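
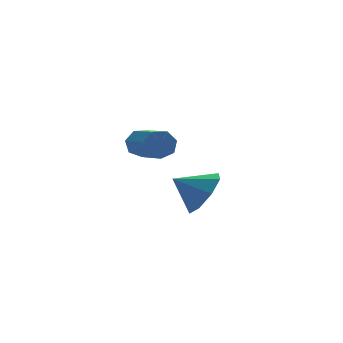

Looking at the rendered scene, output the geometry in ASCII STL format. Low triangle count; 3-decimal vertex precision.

solid 
facet normal -0.008 0.958 -0.288
outer loop
vertex -2.729 2.259 -2.697
vertex -3.058 2.095 -3.233
vertex -3.291 2.268 -2.651
endloop
endfacet
facet normal 0.083 0.288 0.954
outer loop
vertex -2.729 2.259 -2.697
vertex -3.291 2.268 -2.651
vertex -2.713 0.45 -2.152
endloop
endfacet
facet normal 0.082 0.288 0.954
outer loop
vertex -2.713 0.45 -2.152
vertex -3.291 2.268 -2.651
vertex -3.275 0.458 -2.106
endloop
endfacet
facet normal 0.010 -0.957 0.289
outer loop
vertex -2.713 0.45 -2.152
vertex -3.275 0.458 -2.106
vertex -3.042 0.285 -2.687
endloop
endfacet
facet normal -0.010 0.957 -0.288
outer loop
vertex -3.291 2.268 -2.651
vertex -3.058 2.095 -3.233
vertex -3.678 2.146 -3.043
endloop
endfacet
facet normal -0.728 0.192 0.659
outer loop
vertex -3.291 2.268 -2.651
vertex -3.678 2.146 -3.043
vertex -3.275 0.458 -2.106
endloop
endfacet
facet normal -0.727 0.192 0.659
outer loop
vertex -3.275 0.458 -2.106
vertex -3.678 2.146 -3.043
vertex -3.662 0.337 -2.498
endloop
endfacet
facet normal 0.008 -0.958 0.288
outer loop
vertex -3.275 0.458 -2.106
vertex -3.662 0.337 -2.498
vertex -3.042 0.285 -2.687
endloop
endfacet
facet normal -0.009 0.958 -0.288
outer loop
vertex -3.678 2.146 -3.043
vertex -3.058 2.095 -3.233
vertex -3.598 1.986 -3.578
endloop
endfacet
facet normal -0.990 -0.049 -0.133
outer loop
vertex -3.678 2.146 -3.043
vertex -3.598 1.986 -3.578
vertex -3.662 0.337 -2.498
endloop
endfacet
facet normal -0.990 -0.049 -0.133
outer loop
vertex -3.662 0.337 -2.498
vertex -3.598 1.986 -3.578
vertex -3.582 0.176 -3.033
endloop
endfacet
facet normal 0.008 -0.957 0.289
outer loop
vertex -3.662 0.337 -2.498
vertex -3.582 0.176 -3.033
vertex -3.042 0.285 -2.687
endloop
endfacet
facet normal -0.008 0.957 -0.290
outer loop
vertex -3.598 1.986 -3.578
vertex -3.058 2.095 -3.233
vertex -3.111 1.907 -3.853
endloop
endfacet
facet normal -0.507 -0.253 -0.824
outer loop
vertex -3.598 1.986 -3.578
vertex -3.111 1.907 -3.853
vertex -3.582 0.176 -3.033
endloop
endfacet
facet normal -0.506 -0.253 -0.825
outer loop
vertex -3.582 0.176 -3.033
vertex -3.111 1.907 -3.853
vertex -3.096 0.098 -3.307
endloop
endfacet
facet normal 0.009 -0.958 0.288
outer loop
vertex -3.582 0.176 -3.033
vertex -3.096 0.098 -3.307
vertex -3.042 0.285 -2.687
endloop
endfacet
facet normal -0.009 0.957 -0.289
outer loop
vertex -3.111 1.907 -3.853
vertex -3.058 2.095 -3.233
vertex -2.585 1.97 -3.661
endloop
endfacet
facet normal 0.359 -0.267 -0.895
outer loop
vertex -3.111 1.907 -3.853
vertex -2.585 1.97 -3.661
vertex -3.096 0.098 -3.307
endloop
endfacet
facet normal 0.357 -0.267 -0.895
outer loop
vertex -3.096 0.098 -3.307
vertex -2.585 1.97 -3.661
vertex -2.569 0.16 -3.115
endloop
endfacet
facet normal 0.008 -0.958 0.288
outer loop
vertex -3.096 0.098 -3.307
vertex -2.569 0.16 -3.115
vertex -3.042 0.285 -2.687
endloop
endfacet
facet normal -0.007 0.958 -0.288
outer loop
vertex -2.585 1.97 -3.661
vertex -3.058 2.095 -3.233
vertex -2.414 2.126 -3.146
endloop
endfacet
facet normal 0.953 -0.080 -0.292
outer loop
vertex -2.585 1.97 -3.661
vertex -2.414 2.126 -3.146
vertex -2.569 0.16 -3.115
endloop
endfacet
facet normal 0.953 -0.080 -0.291
outer loop
vertex -2.569 0.16 -3.115
vertex -2.414 2.126 -3.146
vertex -2.399 0.317 -2.601
endloop
endfacet
facet normal 0.009 -0.957 0.289
outer loop
vertex -2.569 0.16 -3.115
vertex -2.399 0.317 -2.601
vertex -3.042 0.285 -2.687
endloop
endfacet
facet normal -0.007 0.957 -0.289
outer loop
vertex -2.414 2.126 -3.146
vertex -3.058 2.095 -3.233
vertex -2.729 2.259 -2.697
endloop
endfacet
facet normal 0.830 0.167 0.533
outer loop
vertex -2.414 2.126 -3.146
vertex -2.729 2.259 -2.697
vertex -2.399 0.317 -2.601
endloop
endfacet
facet normal 0.831 0.167 0.531
outer loop
vertex -2.399 0.317 -2.601
vertex -2.729 2.259 -2.697
vertex -2.713 0.45 -2.152
endloop
endfacet
facet normal 0.009 -0.957 0.290
outer loop
vertex -2.399 0.317 -2.601
vertex -2.713 0.45 -2.152
vertex -3.042 0.285 -2.687
endloop
endfacet
facet normal 0.784 -0.303 -0.543
outer loop
vertex -2.072 -1.825 -3.753
vertex -2.599 -2.644 -4.057
vertex -2.475 -1.694 -4.408
endloop
endfacet
facet normal -0.187 0.935 0.302
outer loop
vertex -2.072 -1.825 -3.753
vertex -2.475 -1.694 -4.408
vertex -3.601 -2.256 -3.363
endloop
endfacet
facet normal 0.783 -0.303 -0.543
outer loop
vertex -2.475 -1.694 -4.408
vertex -2.599 -2.644 -4.057
vertex -2.951 -2.119 -4.858
endloop
endfacet
facet normal -0.562 0.810 -0.170
outer loop
vertex -2.475 -1.694 -4.408
vertex -2.951 -2.119 -4.858
vertex -3.601 -2.256 -3.363
endloop
endfacet
facet normal 0.784 -0.302 -0.542
outer loop
vertex -2.951 -2.119 -4.858
vertex -2.599 -2.644 -4.057
vertex -3.22 -2.852 -4.839
endloop
endfacet
facet normal -0.881 0.314 -0.354
outer loop
vertex -2.951 -2.119 -4.858
vertex -3.22 -2.852 -4.839
vertex -3.601 -2.256 -3.363
endloop
endfacet
facet normal 0.784 -0.302 -0.542
outer loop
vertex -3.22 -2.852 -4.839
vertex -2.599 -2.644 -4.057
vertex -3.125 -3.462 -4.362
endloop
endfacet
facet normal -0.955 -0.260 -0.142
outer loop
vertex -3.22 -2.852 -4.839
vertex -3.125 -3.462 -4.362
vertex -3.601 -2.256 -3.363
endloop
endfacet
facet normal 0.784 -0.302 -0.542
outer loop
vertex -3.125 -3.462 -4.362
vertex -2.599 -2.644 -4.057
vertex -2.722 -3.593 -3.706
endloop
endfacet
facet normal -0.743 -0.576 0.341
outer loop
vertex -3.125 -3.462 -4.362
vertex -2.722 -3.593 -3.706
vertex -3.601 -2.256 -3.363
endloop
endfacet
facet normal 0.783 -0.302 -0.543
outer loop
vertex -2.722 -3.593 -3.706
vertex -2.599 -2.644 -4.057
vertex -2.246 -3.168 -3.256
endloop
endfacet
facet normal -0.367 -0.450 0.814
outer loop
vertex -2.722 -3.593 -3.706
vertex -2.246 -3.168 -3.256
vertex -3.601 -2.256 -3.363
endloop
endfacet
facet normal 0.783 -0.302 -0.543
outer loop
vertex -2.246 -3.168 -3.256
vertex -2.599 -2.644 -4.057
vertex -1.977 -2.435 -3.276
endloop
endfacet
facet normal -0.048 0.045 0.998
outer loop
vertex -2.246 -3.168 -3.256
vertex -1.977 -2.435 -3.276
vertex -3.601 -2.256 -3.363
endloop
endfacet
facet normal 0.783 -0.303 -0.543
outer loop
vertex -1.977 -2.435 -3.276
vertex -2.599 -2.644 -4.057
vertex -2.072 -1.825 -3.753
endloop
endfacet
facet normal 0.026 0.618 0.786
outer loop
vertex -1.977 -2.435 -3.276
vertex -2.072 -1.825 -3.753
vertex -3.601 -2.256 -3.363
endloop
endfacet

endsolid


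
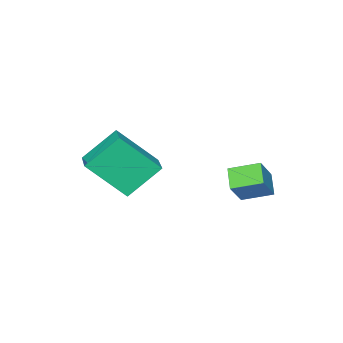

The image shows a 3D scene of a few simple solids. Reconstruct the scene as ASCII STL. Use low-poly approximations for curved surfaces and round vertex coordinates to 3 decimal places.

solid 
facet normal -0.513 -0.610 0.604
outer loop
vertex -0.045 -0.126 2.198
vertex -0.696 0.768 2.548
vertex -0.831 -0.348 1.305
endloop
endfacet
facet normal 0.561 -0.770 -0.303
outer loop
vertex -0.344 0.232 0.732
vertex -0.045 -0.126 2.198
vertex -0.831 -0.348 1.305
endloop
endfacet
facet normal -0.513 -0.610 0.604
outer loop
vertex -0.831 -0.348 1.305
vertex -0.696 0.768 2.548
vertex -1.482 0.546 1.656
endloop
endfacet
facet normal -0.650 -0.183 -0.738
outer loop
vertex -1.482 0.546 1.656
vertex -0.344 0.232 0.732
vertex -0.831 -0.348 1.305
endloop
endfacet
facet normal 0.649 0.184 0.738
outer loop
vertex -0.045 -0.126 2.198
vertex -0.209 1.348 1.975
vertex -0.696 0.768 2.548
endloop
endfacet
facet normal 0.561 -0.771 -0.303
outer loop
vertex 0.442 0.454 1.624
vertex -0.045 -0.126 2.198
vertex -0.344 0.232 0.732
endloop
endfacet
facet normal 0.650 0.184 0.737
outer loop
vertex 0.442 0.454 1.624
vertex -0.209 1.348 1.975
vertex -0.045 -0.126 2.198
endloop
endfacet
facet normal -0.561 0.770 0.303
outer loop
vertex -0.696 0.768 2.548
vertex -0.209 1.348 1.975
vertex -1.482 0.546 1.656
endloop
endfacet
facet normal -0.650 -0.184 -0.738
outer loop
vertex -0.995 1.126 1.082
vertex -0.344 0.232 0.732
vertex -1.482 0.546 1.656
endloop
endfacet
facet normal -0.561 0.770 0.302
outer loop
vertex -1.482 0.546 1.656
vertex -0.209 1.348 1.975
vertex -0.995 1.126 1.082
endloop
endfacet
facet normal 0.513 0.610 -0.604
outer loop
vertex -0.995 1.126 1.082
vertex 0.442 0.454 1.624
vertex -0.344 0.232 0.732
endloop
endfacet
facet normal 0.513 0.611 -0.603
outer loop
vertex -0.209 1.348 1.975
vertex 0.442 0.454 1.624
vertex -0.995 1.126 1.082
endloop
endfacet
facet normal -0.634 0.342 0.693
outer loop
vertex 1.685 -3.677 3.413
vertex 2.526 -2.625 3.664
vertex 0.755 -2.604 2.033
endloop
endfacet
facet normal -0.614 -0.768 -0.183
outer loop
vertex 1.814 -3.175 0.876
vertex 1.685 -3.677 3.413
vertex 0.755 -2.604 2.033
endloop
endfacet
facet normal -0.635 0.341 0.693
outer loop
vertex 0.755 -2.604 2.033
vertex 2.526 -2.625 3.664
vertex 1.595 -1.552 2.284
endloop
endfacet
facet normal -0.470 0.541 -0.697
outer loop
vertex 1.595 -1.552 2.284
vertex 1.814 -3.175 0.876
vertex 0.755 -2.604 2.033
endloop
endfacet
facet normal 0.470 -0.542 0.697
outer loop
vertex 1.685 -3.677 3.413
vertex 3.585 -3.196 2.507
vertex 2.526 -2.625 3.664
endloop
endfacet
facet normal -0.614 -0.768 -0.183
outer loop
vertex 2.745 -4.248 2.256
vertex 1.685 -3.677 3.413
vertex 1.814 -3.175 0.876
endloop
endfacet
facet normal 0.470 -0.541 0.697
outer loop
vertex 2.745 -4.248 2.256
vertex 3.585 -3.196 2.507
vertex 1.685 -3.677 3.413
endloop
endfacet
facet normal 0.614 0.768 0.183
outer loop
vertex 2.526 -2.625 3.664
vertex 3.585 -3.196 2.507
vertex 1.595 -1.552 2.284
endloop
endfacet
facet normal -0.469 0.542 -0.697
outer loop
vertex 2.655 -2.123 1.127
vertex 1.814 -3.175 0.876
vertex 1.595 -1.552 2.284
endloop
endfacet
facet normal 0.614 0.768 0.183
outer loop
vertex 1.595 -1.552 2.284
vertex 3.585 -3.196 2.507
vertex 2.655 -2.123 1.127
endloop
endfacet
facet normal 0.634 -0.342 -0.694
outer loop
vertex 2.655 -2.123 1.127
vertex 2.745 -4.248 2.256
vertex 1.814 -3.175 0.876
endloop
endfacet
facet normal 0.635 -0.341 -0.693
outer loop
vertex 3.585 -3.196 2.507
vertex 2.745 -4.248 2.256
vertex 2.655 -2.123 1.127
endloop
endfacet

endsolid


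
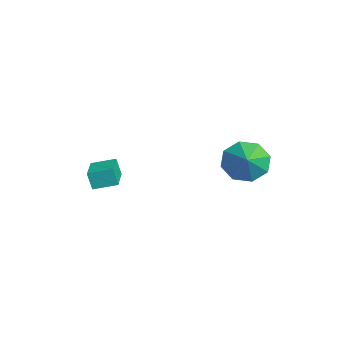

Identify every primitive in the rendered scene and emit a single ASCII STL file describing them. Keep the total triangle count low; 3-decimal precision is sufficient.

solid 
facet normal -0.801 0.186 -0.570
outer loop
vertex 3.37 4.099 -2.325
vertex 2.807 4.0 -1.566
vertex 3.265 4.726 -1.973
endloop
endfacet
facet normal 0.944 0.267 -0.193
outer loop
vertex 3.37 4.099 -2.325
vertex 3.265 4.726 -1.973
vertex 3.753 3.78 -0.894
endloop
endfacet
facet normal -0.801 0.187 -0.568
outer loop
vertex 3.265 4.726 -1.973
vertex 2.807 4.0 -1.566
vertex 2.893 4.928 -1.382
endloop
endfacet
facet normal 0.727 0.645 0.237
outer loop
vertex 3.265 4.726 -1.973
vertex 2.893 4.928 -1.382
vertex 3.753 3.78 -0.894
endloop
endfacet
facet normal -0.801 0.187 -0.569
outer loop
vertex 2.893 4.928 -1.382
vertex 2.807 4.0 -1.566
vertex 2.47 4.586 -0.899
endloop
endfacet
facet normal 0.362 0.581 0.729
outer loop
vertex 2.893 4.928 -1.382
vertex 2.47 4.586 -0.899
vertex 3.753 3.78 -0.894
endloop
endfacet
facet normal -0.801 0.186 -0.568
outer loop
vertex 2.47 4.586 -0.899
vertex 2.807 4.0 -1.566
vertex 2.245 3.901 -0.806
endloop
endfacet
facet normal 0.067 0.113 0.991
outer loop
vertex 2.47 4.586 -0.899
vertex 2.245 3.901 -0.806
vertex 3.753 3.78 -0.894
endloop
endfacet
facet normal -0.801 0.186 -0.568
outer loop
vertex 2.245 3.901 -0.806
vertex 2.807 4.0 -1.566
vertex 2.35 3.274 -1.159
endloop
endfacet
facet normal 0.012 -0.489 0.872
outer loop
vertex 2.245 3.901 -0.806
vertex 2.35 3.274 -1.159
vertex 3.753 3.78 -0.894
endloop
endfacet
facet normal -0.802 0.186 -0.568
outer loop
vertex 2.35 3.274 -1.159
vertex 2.807 4.0 -1.566
vertex 2.722 3.072 -1.75
endloop
endfacet
facet normal 0.230 -0.868 0.441
outer loop
vertex 2.35 3.274 -1.159
vertex 2.722 3.072 -1.75
vertex 3.753 3.78 -0.894
endloop
endfacet
facet normal -0.801 0.186 -0.569
outer loop
vertex 2.722 3.072 -1.75
vertex 2.807 4.0 -1.566
vertex 3.145 3.414 -2.233
endloop
endfacet
facet normal 0.593 -0.804 -0.050
outer loop
vertex 2.722 3.072 -1.75
vertex 3.145 3.414 -2.233
vertex 3.753 3.78 -0.894
endloop
endfacet
facet normal -0.801 0.186 -0.570
outer loop
vertex 3.145 3.414 -2.233
vertex 2.807 4.0 -1.566
vertex 3.37 4.099 -2.325
endloop
endfacet
facet normal 0.889 -0.334 -0.312
outer loop
vertex 3.145 3.414 -2.233
vertex 3.37 4.099 -2.325
vertex 3.753 3.78 -0.894
endloop
endfacet
facet normal -0.939 0.299 -0.169
outer loop
vertex -1.477 -0.985 -3.489
vertex -1.221 -0.033 -3.227
vertex -1.287 -0.823 -4.26
endloop
endfacet
facet normal -0.251 -0.933 -0.258
outer loop
vertex -0.019 -1.227 -4.033
vertex -1.477 -0.985 -3.489
vertex -1.287 -0.823 -4.26
endloop
endfacet
facet normal -0.939 0.299 -0.169
outer loop
vertex -1.287 -0.823 -4.26
vertex -1.221 -0.033 -3.227
vertex -1.031 0.128 -3.998
endloop
endfacet
facet normal 0.234 0.199 -0.952
outer loop
vertex -1.031 0.128 -3.998
vertex -0.019 -1.227 -4.033
vertex -1.287 -0.823 -4.26
endloop
endfacet
facet normal -0.234 -0.199 0.952
outer loop
vertex -1.477 -0.985 -3.489
vertex 0.047 -0.437 -3.0
vertex -1.221 -0.033 -3.227
endloop
endfacet
facet normal -0.251 -0.933 -0.257
outer loop
vertex -0.209 -1.388 -3.262
vertex -1.477 -0.985 -3.489
vertex -0.019 -1.227 -4.033
endloop
endfacet
facet normal -0.234 -0.199 0.952
outer loop
vertex -0.209 -1.388 -3.262
vertex 0.047 -0.437 -3.0
vertex -1.477 -0.985 -3.489
endloop
endfacet
facet normal 0.251 0.933 0.257
outer loop
vertex -1.221 -0.033 -3.227
vertex 0.047 -0.437 -3.0
vertex -1.031 0.128 -3.998
endloop
endfacet
facet normal 0.234 0.199 -0.952
outer loop
vertex 0.237 -0.275 -3.771
vertex -0.019 -1.227 -4.033
vertex -1.031 0.128 -3.998
endloop
endfacet
facet normal 0.250 0.933 0.258
outer loop
vertex -1.031 0.128 -3.998
vertex 0.047 -0.437 -3.0
vertex 0.237 -0.275 -3.771
endloop
endfacet
facet normal 0.939 -0.299 0.169
outer loop
vertex 0.237 -0.275 -3.771
vertex -0.209 -1.388 -3.262
vertex -0.019 -1.227 -4.033
endloop
endfacet
facet normal 0.939 -0.299 0.169
outer loop
vertex 0.047 -0.437 -3.0
vertex -0.209 -1.388 -3.262
vertex 0.237 -0.275 -3.771
endloop
endfacet

endsolid


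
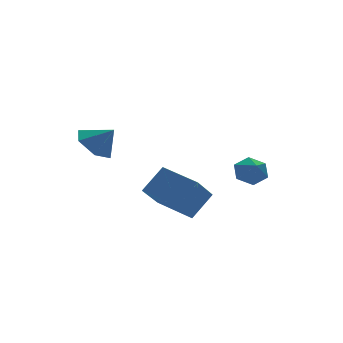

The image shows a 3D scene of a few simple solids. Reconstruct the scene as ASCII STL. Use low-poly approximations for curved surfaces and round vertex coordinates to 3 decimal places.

solid 
facet normal 0.224 0.776 -0.590
outer loop
vertex 3.582 -2.238 -2.18
vertex 2.969 -1.789 -1.822
vertex 3.746 -1.77 -1.502
endloop
endfacet
facet normal 0.660 -0.683 0.312
outer loop
vertex 3.582 -2.238 -2.18
vertex 3.746 -1.77 -1.502
vertex 2.731 -2.611 -1.198
endloop
endfacet
facet normal 0.224 0.776 -0.590
outer loop
vertex 3.746 -1.77 -1.502
vertex 2.969 -1.789 -1.822
vertex 3.133 -1.321 -1.144
endloop
endfacet
facet normal 0.405 -0.164 0.899
outer loop
vertex 3.746 -1.77 -1.502
vertex 3.133 -1.321 -1.144
vertex 2.731 -2.611 -1.198
endloop
endfacet
facet normal 0.226 0.775 -0.590
outer loop
vertex 3.133 -1.321 -1.144
vertex 2.969 -1.789 -1.822
vertex 2.356 -1.339 -1.465
endloop
endfacet
facet normal -0.382 0.081 0.921
outer loop
vertex 3.133 -1.321 -1.144
vertex 2.356 -1.339 -1.465
vertex 2.731 -2.611 -1.198
endloop
endfacet
facet normal 0.226 0.775 -0.590
outer loop
vertex 2.356 -1.339 -1.465
vertex 2.969 -1.789 -1.822
vertex 2.193 -1.807 -2.143
endloop
endfacet
facet normal -0.914 -0.195 0.355
outer loop
vertex 2.356 -1.339 -1.465
vertex 2.193 -1.807 -2.143
vertex 2.731 -2.611 -1.198
endloop
endfacet
facet normal 0.226 0.776 -0.589
outer loop
vertex 2.193 -1.807 -2.143
vertex 2.969 -1.789 -1.822
vertex 2.806 -2.257 -2.501
endloop
endfacet
facet normal -0.660 -0.714 -0.232
outer loop
vertex 2.193 -1.807 -2.143
vertex 2.806 -2.257 -2.501
vertex 2.731 -2.611 -1.198
endloop
endfacet
facet normal 0.225 0.776 -0.589
outer loop
vertex 2.806 -2.257 -2.501
vertex 2.969 -1.789 -1.822
vertex 3.582 -2.238 -2.18
endloop
endfacet
facet normal 0.128 -0.959 -0.253
outer loop
vertex 2.806 -2.257 -2.501
vertex 3.582 -2.238 -2.18
vertex 2.731 -2.611 -1.198
endloop
endfacet
facet normal -0.647 -0.403 0.648
outer loop
vertex -0.821 -3.536 -1.269
vertex -1.502 -1.702 -0.809
vertex -1.914 -3.651 -2.431
endloop
endfacet
facet normal 0.339 -0.912 -0.229
outer loop
vertex -0.738 -2.918 -3.611
vertex -0.821 -3.536 -1.269
vertex -1.914 -3.651 -2.431
endloop
endfacet
facet normal -0.647 -0.403 0.648
outer loop
vertex -1.914 -3.651 -2.431
vertex -1.502 -1.702 -0.809
vertex -2.596 -1.817 -1.972
endloop
endfacet
facet normal -0.684 -0.072 -0.726
outer loop
vertex -2.596 -1.817 -1.972
vertex -0.738 -2.918 -3.611
vertex -1.914 -3.651 -2.431
endloop
endfacet
facet normal 0.684 0.072 0.726
outer loop
vertex -0.821 -3.536 -1.269
vertex -0.326 -0.969 -1.989
vertex -1.502 -1.702 -0.809
endloop
endfacet
facet normal 0.339 -0.913 -0.229
outer loop
vertex 0.356 -2.803 -2.448
vertex -0.821 -3.536 -1.269
vertex -0.738 -2.918 -3.611
endloop
endfacet
facet normal 0.683 0.072 0.727
outer loop
vertex 0.356 -2.803 -2.448
vertex -0.326 -0.969 -1.989
vertex -0.821 -3.536 -1.269
endloop
endfacet
facet normal -0.339 0.912 0.229
outer loop
vertex -1.502 -1.702 -0.809
vertex -0.326 -0.969 -1.989
vertex -2.596 -1.817 -1.972
endloop
endfacet
facet normal -0.683 -0.071 -0.727
outer loop
vertex -1.419 -1.084 -3.151
vertex -0.738 -2.918 -3.611
vertex -2.596 -1.817 -1.972
endloop
endfacet
facet normal -0.339 0.912 0.229
outer loop
vertex -2.596 -1.817 -1.972
vertex -0.326 -0.969 -1.989
vertex -1.419 -1.084 -3.151
endloop
endfacet
facet normal 0.647 0.403 -0.648
outer loop
vertex -1.419 -1.084 -3.151
vertex 0.356 -2.803 -2.448
vertex -0.738 -2.918 -3.611
endloop
endfacet
facet normal 0.647 0.403 -0.648
outer loop
vertex -0.326 -0.969 -1.989
vertex 0.356 -2.803 -2.448
vertex -1.419 -1.084 -3.151
endloop
endfacet
facet normal -0.495 0.490 -0.717
outer loop
vertex -1.822 2.574 -0.83
vertex -2.769 2.266 -0.387
vertex -2.298 3.198 -0.075
endloop
endfacet
facet normal 0.899 0.252 0.359
outer loop
vertex -1.822 2.574 -0.83
vertex -2.298 3.198 -0.075
vertex -2.111 1.614 0.567
endloop
endfacet
facet normal -0.495 0.490 -0.717
outer loop
vertex -2.298 3.198 -0.075
vertex -2.769 2.266 -0.387
vertex -3.245 2.891 0.369
endloop
endfacet
facet normal 0.285 0.389 0.876
outer loop
vertex -2.298 3.198 -0.075
vertex -3.245 2.891 0.369
vertex -2.111 1.614 0.567
endloop
endfacet
facet normal -0.495 0.490 -0.717
outer loop
vertex -3.245 2.891 0.369
vertex -2.769 2.266 -0.387
vertex -3.716 1.959 0.057
endloop
endfacet
facet normal -0.328 -0.147 0.933
outer loop
vertex -3.245 2.891 0.369
vertex -3.716 1.959 0.057
vertex -2.111 1.614 0.567
endloop
endfacet
facet normal -0.495 0.490 -0.717
outer loop
vertex -3.716 1.959 0.057
vertex -2.769 2.266 -0.387
vertex -3.24 1.334 -0.699
endloop
endfacet
facet normal -0.326 -0.819 0.472
outer loop
vertex -3.716 1.959 0.057
vertex -3.24 1.334 -0.699
vertex -2.111 1.614 0.567
endloop
endfacet
facet normal -0.496 0.490 -0.717
outer loop
vertex -3.24 1.334 -0.699
vertex -2.769 2.266 -0.387
vertex -2.293 1.642 -1.143
endloop
endfacet
facet normal 0.289 -0.956 -0.046
outer loop
vertex -3.24 1.334 -0.699
vertex -2.293 1.642 -1.143
vertex -2.111 1.614 0.567
endloop
endfacet
facet normal -0.495 0.491 -0.717
outer loop
vertex -2.293 1.642 -1.143
vertex -2.769 2.266 -0.387
vertex -1.822 2.574 -0.83
endloop
endfacet
facet normal 0.901 -0.421 -0.103
outer loop
vertex -2.293 1.642 -1.143
vertex -1.822 2.574 -0.83
vertex -2.111 1.614 0.567
endloop
endfacet

endsolid


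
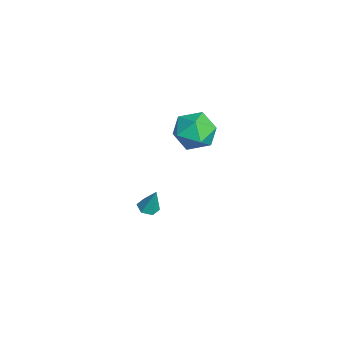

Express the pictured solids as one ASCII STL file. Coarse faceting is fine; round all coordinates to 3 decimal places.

solid 
facet normal -0.208 -0.245 -0.947
outer loop
vertex -1.024 -3.327 -4.04
vertex -1.601 -3.48 -3.874
vertex -1.473 -2.9 -4.052
endloop
endfacet
facet normal 0.689 0.725 0.007
outer loop
vertex -1.024 -3.327 -4.04
vertex -1.473 -2.9 -4.052
vertex -1.279 -3.1 -2.406
endloop
endfacet
facet normal -0.207 -0.245 -0.947
outer loop
vertex -1.473 -2.9 -4.052
vertex -1.601 -3.48 -3.874
vertex -2.051 -3.053 -3.886
endloop
endfacet
facet normal -0.215 0.966 0.143
outer loop
vertex -1.473 -2.9 -4.052
vertex -2.051 -3.053 -3.886
vertex -1.279 -3.1 -2.406
endloop
endfacet
facet normal -0.208 -0.246 -0.947
outer loop
vertex -2.051 -3.053 -3.886
vertex -1.601 -3.48 -3.874
vertex -2.179 -3.633 -3.707
endloop
endfacet
facet normal -0.835 0.322 0.446
outer loop
vertex -2.051 -3.053 -3.886
vertex -2.179 -3.633 -3.707
vertex -1.279 -3.1 -2.406
endloop
endfacet
facet normal -0.208 -0.246 -0.947
outer loop
vertex -2.179 -3.633 -3.707
vertex -1.601 -3.48 -3.874
vertex -1.729 -4.06 -3.695
endloop
endfacet
facet normal -0.552 -0.565 0.613
outer loop
vertex -2.179 -3.633 -3.707
vertex -1.729 -4.06 -3.695
vertex -1.279 -3.1 -2.406
endloop
endfacet
facet normal -0.209 -0.246 -0.947
outer loop
vertex -1.729 -4.06 -3.695
vertex -1.601 -3.48 -3.874
vertex -1.152 -3.907 -3.862
endloop
endfacet
facet normal 0.352 -0.805 0.477
outer loop
vertex -1.729 -4.06 -3.695
vertex -1.152 -3.907 -3.862
vertex -1.279 -3.1 -2.406
endloop
endfacet
facet normal -0.208 -0.245 -0.947
outer loop
vertex -1.152 -3.907 -3.862
vertex -1.601 -3.48 -3.874
vertex -1.024 -3.327 -4.04
endloop
endfacet
facet normal 0.971 -0.161 0.174
outer loop
vertex -1.152 -3.907 -3.862
vertex -1.024 -3.327 -4.04
vertex -1.279 -3.1 -2.406
endloop
endfacet
facet normal -0.746 -0.659 0.092
outer loop
vertex -1.223 -1.465 3.166
vertex -0.463 -2.376 2.804
vertex -0.563 -2.094 4.008
endloop
endfacet
facet normal -0.823 -0.122 0.554
outer loop
vertex -1.223 -1.465 3.166
vertex -0.563 -2.094 4.008
vertex -0.68 -0.862 4.105
endloop
endfacet
facet normal -0.855 0.486 0.182
outer loop
vertex -1.223 -1.465 3.166
vertex -0.68 -0.862 4.105
vertex -0.651 -0.383 2.961
endloop
endfacet
facet normal -0.796 0.324 -0.510
outer loop
vertex -1.223 -1.465 3.166
vertex -0.651 -0.383 2.961
vertex -0.517 -1.319 2.157
endloop
endfacet
facet normal -0.730 -0.384 -0.566
outer loop
vertex -1.223 -1.465 3.166
vertex -0.517 -1.319 2.157
vertex -0.463 -2.376 2.804
endloop
endfacet
facet normal -0.240 -0.099 0.966
outer loop
vertex -0.68 -0.862 4.105
vertex -0.563 -2.094 4.008
vertex 0.417 -1.401 4.323
endloop
endfacet
facet normal -0.116 -0.969 0.217
outer loop
vertex -0.563 -2.094 4.008
vertex -0.463 -2.376 2.804
vertex 0.551 -2.337 3.519
endloop
endfacet
facet normal -0.089 -0.523 -0.848
outer loop
vertex -0.463 -2.376 2.804
vertex -0.517 -1.319 2.157
vertex 0.58 -1.858 2.375
endloop
endfacet
facet normal -0.197 0.623 -0.757
outer loop
vertex -0.517 -1.319 2.157
vertex -0.651 -0.383 2.961
vertex 0.463 -0.626 2.472
endloop
endfacet
facet normal -0.290 0.885 0.363
outer loop
vertex -0.651 -0.383 2.961
vertex -0.68 -0.862 4.105
vertex 0.363 -0.344 3.676
endloop
endfacet
facet normal 0.796 -0.324 0.510
outer loop
vertex 1.123 -1.255 3.314
vertex 0.417 -1.401 4.323
vertex 0.551 -2.337 3.519
endloop
endfacet
facet normal 0.855 -0.486 -0.182
outer loop
vertex 1.123 -1.255 3.314
vertex 0.551 -2.337 3.519
vertex 0.58 -1.858 2.375
endloop
endfacet
facet normal 0.823 0.122 -0.554
outer loop
vertex 1.123 -1.255 3.314
vertex 0.58 -1.858 2.375
vertex 0.463 -0.626 2.472
endloop
endfacet
facet normal 0.746 0.659 -0.092
outer loop
vertex 1.123 -1.255 3.314
vertex 0.463 -0.626 2.472
vertex 0.363 -0.344 3.676
endloop
endfacet
facet normal 0.730 0.384 0.566
outer loop
vertex 1.123 -1.255 3.314
vertex 0.363 -0.344 3.676
vertex 0.417 -1.401 4.323
endloop
endfacet
facet normal 0.197 -0.623 0.757
outer loop
vertex 0.551 -2.337 3.519
vertex 0.417 -1.401 4.323
vertex -0.563 -2.094 4.008
endloop
endfacet
facet normal 0.290 -0.885 -0.363
outer loop
vertex 0.58 -1.858 2.375
vertex 0.551 -2.337 3.519
vertex -0.463 -2.376 2.804
endloop
endfacet
facet normal 0.240 0.099 -0.966
outer loop
vertex 0.463 -0.626 2.472
vertex 0.58 -1.858 2.375
vertex -0.517 -1.319 2.157
endloop
endfacet
facet normal 0.116 0.969 -0.217
outer loop
vertex 0.363 -0.344 3.676
vertex 0.463 -0.626 2.472
vertex -0.651 -0.383 2.961
endloop
endfacet
facet normal 0.089 0.523 0.848
outer loop
vertex 0.417 -1.401 4.323
vertex 0.363 -0.344 3.676
vertex -0.68 -0.862 4.105
endloop
endfacet

endsolid


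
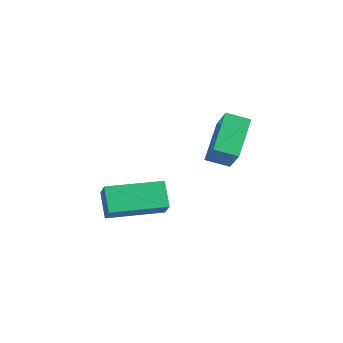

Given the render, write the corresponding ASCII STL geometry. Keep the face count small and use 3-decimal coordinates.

solid 
facet normal -0.764 -0.569 0.305
outer loop
vertex 1.133 1.528 3.991
vertex 0.519 2.828 4.879
vertex 0.386 1.934 2.879
endloop
endfacet
facet normal 0.363 -0.770 -0.525
outer loop
vertex 1.081 2.452 2.601
vertex 1.133 1.528 3.991
vertex 0.386 1.934 2.879
endloop
endfacet
facet normal -0.764 -0.569 0.305
outer loop
vertex 0.386 1.934 2.879
vertex 0.519 2.828 4.879
vertex -0.228 3.235 3.766
endloop
endfacet
facet normal -0.534 0.290 -0.794
outer loop
vertex -0.228 3.235 3.766
vertex 1.081 2.452 2.601
vertex 0.386 1.934 2.879
endloop
endfacet
facet normal 0.534 -0.290 0.794
outer loop
vertex 1.133 1.528 3.991
vertex 1.214 3.346 4.601
vertex 0.519 2.828 4.879
endloop
endfacet
facet normal 0.363 -0.770 -0.525
outer loop
vertex 1.828 2.045 3.714
vertex 1.133 1.528 3.991
vertex 1.081 2.452 2.601
endloop
endfacet
facet normal 0.533 -0.290 0.795
outer loop
vertex 1.828 2.045 3.714
vertex 1.214 3.346 4.601
vertex 1.133 1.528 3.991
endloop
endfacet
facet normal -0.363 0.769 0.525
outer loop
vertex 0.519 2.828 4.879
vertex 1.214 3.346 4.601
vertex -0.228 3.235 3.766
endloop
endfacet
facet normal -0.533 0.291 -0.794
outer loop
vertex 0.467 3.752 3.489
vertex 1.081 2.452 2.601
vertex -0.228 3.235 3.766
endloop
endfacet
facet normal -0.363 0.770 0.525
outer loop
vertex -0.228 3.235 3.766
vertex 1.214 3.346 4.601
vertex 0.467 3.752 3.489
endloop
endfacet
facet normal 0.764 0.569 -0.305
outer loop
vertex 0.467 3.752 3.489
vertex 1.828 2.045 3.714
vertex 1.081 2.452 2.601
endloop
endfacet
facet normal 0.764 0.569 -0.305
outer loop
vertex 1.214 3.346 4.601
vertex 1.828 2.045 3.714
vertex 0.467 3.752 3.489
endloop
endfacet
facet normal -0.629 0.446 0.637
outer loop
vertex -2.853 0.338 0.7
vertex -1.645 2.116 0.647
vertex -3.412 0.693 -0.101
endloop
endfacet
facet normal -0.562 -0.827 0.025
outer loop
vertex -2.695 0.184 -0.827
vertex -2.853 0.338 0.7
vertex -3.412 0.693 -0.101
endloop
endfacet
facet normal -0.629 0.447 0.636
outer loop
vertex -3.412 0.693 -0.101
vertex -1.645 2.116 0.647
vertex -2.204 2.471 -0.155
endloop
endfacet
facet normal -0.538 0.342 -0.771
outer loop
vertex -2.204 2.471 -0.155
vertex -2.695 0.184 -0.827
vertex -3.412 0.693 -0.101
endloop
endfacet
facet normal 0.537 -0.342 0.771
outer loop
vertex -2.853 0.338 0.7
vertex -0.928 1.607 -0.079
vertex -1.645 2.116 0.647
endloop
endfacet
facet normal -0.562 -0.827 0.025
outer loop
vertex -2.136 -0.171 -0.025
vertex -2.853 0.338 0.7
vertex -2.695 0.184 -0.827
endloop
endfacet
facet normal 0.537 -0.342 0.771
outer loop
vertex -2.136 -0.171 -0.025
vertex -0.928 1.607 -0.079
vertex -2.853 0.338 0.7
endloop
endfacet
facet normal 0.562 0.827 -0.025
outer loop
vertex -1.645 2.116 0.647
vertex -0.928 1.607 -0.079
vertex -2.204 2.471 -0.155
endloop
endfacet
facet normal -0.537 0.342 -0.771
outer loop
vertex -1.487 1.962 -0.88
vertex -2.695 0.184 -0.827
vertex -2.204 2.471 -0.155
endloop
endfacet
facet normal 0.562 0.827 -0.025
outer loop
vertex -2.204 2.471 -0.155
vertex -0.928 1.607 -0.079
vertex -1.487 1.962 -0.88
endloop
endfacet
facet normal 0.629 -0.446 -0.636
outer loop
vertex -1.487 1.962 -0.88
vertex -2.136 -0.171 -0.025
vertex -2.695 0.184 -0.827
endloop
endfacet
facet normal 0.629 -0.447 -0.637
outer loop
vertex -0.928 1.607 -0.079
vertex -2.136 -0.171 -0.025
vertex -1.487 1.962 -0.88
endloop
endfacet

endsolid


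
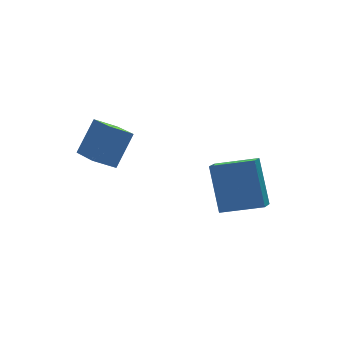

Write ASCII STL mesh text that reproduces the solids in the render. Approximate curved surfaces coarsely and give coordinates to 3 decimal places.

solid 
facet normal -0.820 0.507 -0.267
outer loop
vertex 0.774 -0.912 2.85
vertex 1.227 -0.393 2.443
vertex 0.624 -1.913 1.41
endloop
endfacet
facet normal -0.566 -0.648 0.510
outer loop
vertex 1.813 -2.647 1.797
vertex 0.774 -0.912 2.85
vertex 0.624 -1.913 1.41
endloop
endfacet
facet normal -0.820 0.507 -0.267
outer loop
vertex 0.624 -1.913 1.41
vertex 1.227 -0.393 2.443
vertex 1.077 -1.394 1.003
endloop
endfacet
facet normal -0.084 -0.568 -0.819
outer loop
vertex 1.077 -1.394 1.003
vertex 1.813 -2.647 1.797
vertex 0.624 -1.913 1.41
endloop
endfacet
facet normal 0.084 0.568 0.819
outer loop
vertex 0.774 -0.912 2.85
vertex 2.416 -1.127 2.83
vertex 1.227 -0.393 2.443
endloop
endfacet
facet normal -0.566 -0.648 0.510
outer loop
vertex 1.963 -1.646 3.237
vertex 0.774 -0.912 2.85
vertex 1.813 -2.647 1.797
endloop
endfacet
facet normal 0.084 0.568 0.819
outer loop
vertex 1.963 -1.646 3.237
vertex 2.416 -1.127 2.83
vertex 0.774 -0.912 2.85
endloop
endfacet
facet normal 0.566 0.648 -0.510
outer loop
vertex 1.227 -0.393 2.443
vertex 2.416 -1.127 2.83
vertex 1.077 -1.394 1.003
endloop
endfacet
facet normal -0.084 -0.568 -0.819
outer loop
vertex 2.266 -2.128 1.39
vertex 1.813 -2.647 1.797
vertex 1.077 -1.394 1.003
endloop
endfacet
facet normal 0.566 0.648 -0.510
outer loop
vertex 1.077 -1.394 1.003
vertex 2.416 -1.127 2.83
vertex 2.266 -2.128 1.39
endloop
endfacet
facet normal 0.820 -0.507 0.267
outer loop
vertex 2.266 -2.128 1.39
vertex 1.963 -1.646 3.237
vertex 1.813 -2.647 1.797
endloop
endfacet
facet normal 0.820 -0.507 0.267
outer loop
vertex 2.416 -1.127 2.83
vertex 1.963 -1.646 3.237
vertex 2.266 -2.128 1.39
endloop
endfacet
facet normal -0.571 -0.300 -0.764
outer loop
vertex -2.752 -0.018 3.716
vertex -2.76 1.185 3.25
vertex -2.038 -0.193 3.251
endloop
endfacet
facet normal 0.007 -0.932 0.361
outer loop
vertex -1.26 0.215 4.29
vertex -2.752 -0.018 3.716
vertex -2.038 -0.193 3.251
endloop
endfacet
facet normal -0.571 -0.300 -0.764
outer loop
vertex -2.038 -0.193 3.251
vertex -2.76 1.185 3.25
vertex -2.046 1.01 2.785
endloop
endfacet
facet normal 0.820 -0.202 -0.535
outer loop
vertex -2.046 1.01 2.785
vertex -1.26 0.215 4.29
vertex -2.038 -0.193 3.251
endloop
endfacet
facet normal -0.820 0.202 0.535
outer loop
vertex -2.752 -0.018 3.716
vertex -1.982 1.593 4.289
vertex -2.76 1.185 3.25
endloop
endfacet
facet normal 0.007 -0.932 0.361
outer loop
vertex -1.974 0.39 4.755
vertex -2.752 -0.018 3.716
vertex -1.26 0.215 4.29
endloop
endfacet
facet normal -0.820 0.202 0.535
outer loop
vertex -1.974 0.39 4.755
vertex -1.982 1.593 4.289
vertex -2.752 -0.018 3.716
endloop
endfacet
facet normal -0.007 0.932 -0.361
outer loop
vertex -2.76 1.185 3.25
vertex -1.982 1.593 4.289
vertex -2.046 1.01 2.785
endloop
endfacet
facet normal 0.820 -0.202 -0.535
outer loop
vertex -1.268 1.418 3.824
vertex -1.26 0.215 4.29
vertex -2.046 1.01 2.785
endloop
endfacet
facet normal -0.007 0.932 -0.361
outer loop
vertex -2.046 1.01 2.785
vertex -1.982 1.593 4.289
vertex -1.268 1.418 3.824
endloop
endfacet
facet normal 0.571 0.300 0.764
outer loop
vertex -1.268 1.418 3.824
vertex -1.974 0.39 4.755
vertex -1.26 0.215 4.29
endloop
endfacet
facet normal 0.571 0.300 0.764
outer loop
vertex -1.982 1.593 4.289
vertex -1.974 0.39 4.755
vertex -1.268 1.418 3.824
endloop
endfacet

endsolid


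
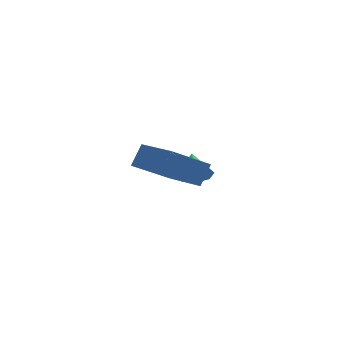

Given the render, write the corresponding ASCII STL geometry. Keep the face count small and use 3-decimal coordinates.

solid 
facet normal -0.112 -0.859 -0.500
outer loop
vertex 4.265 0.963 -1.223
vertex 3.821 1.328 -1.75
vertex 4.584 1.185 -1.675
endloop
endfacet
facet normal 0.780 0.127 0.613
outer loop
vertex 4.265 0.963 -1.223
vertex 4.584 1.185 -1.675
vertex 3.959 2.392 -1.13
endloop
endfacet
facet normal -0.112 -0.859 -0.500
outer loop
vertex 4.584 1.185 -1.675
vertex 3.821 1.328 -1.75
vertex 4.457 1.491 -2.172
endloop
endfacet
facet normal 0.895 0.444 0.044
outer loop
vertex 4.584 1.185 -1.675
vertex 4.457 1.491 -2.172
vertex 3.959 2.392 -1.13
endloop
endfacet
facet normal -0.113 -0.858 -0.501
outer loop
vertex 4.457 1.491 -2.172
vertex 3.821 1.328 -1.75
vertex 3.957 1.702 -2.421
endloop
endfacet
facet normal 0.519 0.754 -0.404
outer loop
vertex 4.457 1.491 -2.172
vertex 3.957 1.702 -2.421
vertex 3.959 2.392 -1.13
endloop
endfacet
facet normal -0.110 -0.858 -0.501
outer loop
vertex 3.957 1.702 -2.421
vertex 3.821 1.328 -1.75
vertex 3.378 1.693 -2.278
endloop
endfacet
facet normal -0.129 0.875 -0.467
outer loop
vertex 3.957 1.702 -2.421
vertex 3.378 1.693 -2.278
vertex 3.959 2.392 -1.13
endloop
endfacet
facet normal -0.110 -0.858 -0.501
outer loop
vertex 3.378 1.693 -2.278
vertex 3.821 1.328 -1.75
vertex 3.058 1.47 -1.826
endloop
endfacet
facet normal -0.668 0.736 -0.110
outer loop
vertex 3.378 1.693 -2.278
vertex 3.058 1.47 -1.826
vertex 3.959 2.392 -1.13
endloop
endfacet
facet normal -0.110 -0.859 -0.501
outer loop
vertex 3.058 1.47 -1.826
vertex 3.821 1.328 -1.75
vertex 3.185 1.164 -1.329
endloop
endfacet
facet normal -0.783 0.420 0.458
outer loop
vertex 3.058 1.47 -1.826
vertex 3.185 1.164 -1.329
vertex 3.959 2.392 -1.13
endloop
endfacet
facet normal -0.111 -0.858 -0.501
outer loop
vertex 3.185 1.164 -1.329
vertex 3.821 1.328 -1.75
vertex 3.685 0.954 -1.08
endloop
endfacet
facet normal -0.406 0.109 0.907
outer loop
vertex 3.185 1.164 -1.329
vertex 3.685 0.954 -1.08
vertex 3.959 2.392 -1.13
endloop
endfacet
facet normal -0.110 -0.858 -0.501
outer loop
vertex 3.685 0.954 -1.08
vertex 3.821 1.328 -1.75
vertex 4.265 0.963 -1.223
endloop
endfacet
facet normal 0.240 -0.012 0.971
outer loop
vertex 3.685 0.954 -1.08
vertex 4.265 0.963 -1.223
vertex 3.959 2.392 -1.13
endloop
endfacet
facet normal -0.820 -0.180 0.544
outer loop
vertex 1.778 -3.557 2.143
vertex 1.067 -1.701 1.685
vertex 1.292 -3.957 1.278
endloop
endfacet
facet normal 0.349 -0.910 0.225
outer loop
vertex 2.833 -3.619 0.255
vertex 1.778 -3.557 2.143
vertex 1.292 -3.957 1.278
endloop
endfacet
facet normal -0.820 -0.180 0.543
outer loop
vertex 1.292 -3.957 1.278
vertex 1.067 -1.701 1.685
vertex 0.581 -2.101 0.819
endloop
endfacet
facet normal -0.455 -0.374 -0.808
outer loop
vertex 0.581 -2.101 0.819
vertex 2.833 -3.619 0.255
vertex 1.292 -3.957 1.278
endloop
endfacet
facet normal 0.455 0.374 0.808
outer loop
vertex 1.778 -3.557 2.143
vertex 2.608 -1.363 0.662
vertex 1.067 -1.701 1.685
endloop
endfacet
facet normal 0.349 -0.910 0.225
outer loop
vertex 3.319 -3.219 1.121
vertex 1.778 -3.557 2.143
vertex 2.833 -3.619 0.255
endloop
endfacet
facet normal 0.454 0.374 0.809
outer loop
vertex 3.319 -3.219 1.121
vertex 2.608 -1.363 0.662
vertex 1.778 -3.557 2.143
endloop
endfacet
facet normal -0.349 0.910 -0.225
outer loop
vertex 1.067 -1.701 1.685
vertex 2.608 -1.363 0.662
vertex 0.581 -2.101 0.819
endloop
endfacet
facet normal -0.454 -0.374 -0.809
outer loop
vertex 2.122 -1.763 -0.203
vertex 2.833 -3.619 0.255
vertex 0.581 -2.101 0.819
endloop
endfacet
facet normal -0.349 0.910 -0.225
outer loop
vertex 0.581 -2.101 0.819
vertex 2.608 -1.363 0.662
vertex 2.122 -1.763 -0.203
endloop
endfacet
facet normal 0.820 0.180 -0.543
outer loop
vertex 2.122 -1.763 -0.203
vertex 3.319 -3.219 1.121
vertex 2.833 -3.619 0.255
endloop
endfacet
facet normal 0.820 0.180 -0.544
outer loop
vertex 2.608 -1.363 0.662
vertex 3.319 -3.219 1.121
vertex 2.122 -1.763 -0.203
endloop
endfacet

endsolid


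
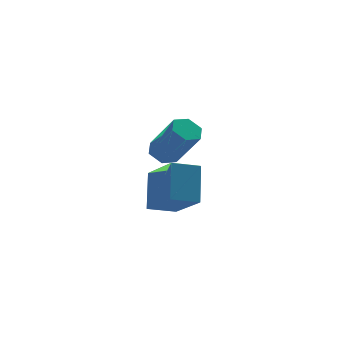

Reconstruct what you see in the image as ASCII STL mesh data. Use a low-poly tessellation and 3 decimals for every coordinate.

solid 
facet normal -0.960 0.021 0.280
outer loop
vertex -4.097 -1.559 0.952
vertex -3.697 -0.517 2.247
vertex -4.426 0.12 -0.299
endloop
endfacet
facet normal -0.234 -0.610 -0.757
outer loop
vertex -3.303 0.097 -0.627
vertex -4.097 -1.559 0.952
vertex -4.426 0.12 -0.299
endloop
endfacet
facet normal -0.960 0.021 0.280
outer loop
vertex -4.426 0.12 -0.299
vertex -3.697 -0.517 2.247
vertex -4.026 1.163 0.996
endloop
endfacet
facet normal -0.156 0.792 -0.590
outer loop
vertex -4.026 1.163 0.996
vertex -3.303 0.097 -0.627
vertex -4.426 0.12 -0.299
endloop
endfacet
facet normal 0.156 -0.793 0.590
outer loop
vertex -4.097 -1.559 0.952
vertex -2.574 -0.54 1.919
vertex -3.697 -0.517 2.247
endloop
endfacet
facet normal -0.234 -0.610 -0.757
outer loop
vertex -2.974 -1.583 0.624
vertex -4.097 -1.559 0.952
vertex -3.303 0.097 -0.627
endloop
endfacet
facet normal 0.155 -0.792 0.590
outer loop
vertex -2.974 -1.583 0.624
vertex -2.574 -0.54 1.919
vertex -4.097 -1.559 0.952
endloop
endfacet
facet normal 0.234 0.610 0.757
outer loop
vertex -3.697 -0.517 2.247
vertex -2.574 -0.54 1.919
vertex -4.026 1.163 0.996
endloop
endfacet
facet normal -0.155 0.793 -0.590
outer loop
vertex -2.903 1.139 0.668
vertex -3.303 0.097 -0.627
vertex -4.026 1.163 0.996
endloop
endfacet
facet normal 0.234 0.610 0.757
outer loop
vertex -4.026 1.163 0.996
vertex -2.574 -0.54 1.919
vertex -2.903 1.139 0.668
endloop
endfacet
facet normal 0.960 -0.021 -0.280
outer loop
vertex -2.903 1.139 0.668
vertex -2.974 -1.583 0.624
vertex -3.303 0.097 -0.627
endloop
endfacet
facet normal 0.960 -0.021 -0.280
outer loop
vertex -2.574 -0.54 1.919
vertex -2.974 -1.583 0.624
vertex -2.903 1.139 0.668
endloop
endfacet
facet normal -0.304 0.513 -0.802
outer loop
vertex -1.805 4.264 0.397
vertex -2.457 4.076 0.524
vertex -2.206 4.656 0.8
endloop
endfacet
facet normal 0.755 0.644 0.125
outer loop
vertex -1.805 4.264 0.397
vertex -2.206 4.656 0.8
vertex -1.192 3.233 2.009
endloop
endfacet
facet normal 0.755 0.643 0.124
outer loop
vertex -1.192 3.233 2.009
vertex -2.206 4.656 0.8
vertex -1.592 3.625 2.412
endloop
endfacet
facet normal 0.305 -0.513 0.802
outer loop
vertex -1.192 3.233 2.009
vertex -1.592 3.625 2.412
vertex -1.843 3.044 2.136
endloop
endfacet
facet normal -0.305 0.514 -0.802
outer loop
vertex -2.206 4.656 0.8
vertex -2.457 4.076 0.524
vertex -2.857 4.468 0.927
endloop
endfacet
facet normal -0.124 0.814 0.568
outer loop
vertex -2.206 4.656 0.8
vertex -2.857 4.468 0.927
vertex -1.592 3.625 2.412
endloop
endfacet
facet normal -0.125 0.813 0.568
outer loop
vertex -1.592 3.625 2.412
vertex -2.857 4.468 0.927
vertex -2.244 3.436 2.539
endloop
endfacet
facet normal 0.305 -0.513 0.802
outer loop
vertex -1.592 3.625 2.412
vertex -2.244 3.436 2.539
vertex -1.843 3.044 2.136
endloop
endfacet
facet normal -0.305 0.513 -0.802
outer loop
vertex -2.857 4.468 0.927
vertex -2.457 4.076 0.524
vertex -3.108 3.887 0.651
endloop
endfacet
facet normal -0.880 0.170 0.443
outer loop
vertex -2.857 4.468 0.927
vertex -3.108 3.887 0.651
vertex -2.244 3.436 2.539
endloop
endfacet
facet normal -0.880 0.170 0.443
outer loop
vertex -2.244 3.436 2.539
vertex -3.108 3.887 0.651
vertex -2.495 2.856 2.263
endloop
endfacet
facet normal 0.304 -0.513 0.802
outer loop
vertex -2.244 3.436 2.539
vertex -2.495 2.856 2.263
vertex -1.843 3.044 2.136
endloop
endfacet
facet normal -0.305 0.513 -0.802
outer loop
vertex -3.108 3.887 0.651
vertex -2.457 4.076 0.524
vertex -2.708 3.495 0.248
endloop
endfacet
facet normal -0.755 -0.643 -0.124
outer loop
vertex -3.108 3.887 0.651
vertex -2.708 3.495 0.248
vertex -2.495 2.856 2.263
endloop
endfacet
facet normal -0.755 -0.644 -0.124
outer loop
vertex -2.495 2.856 2.263
vertex -2.708 3.495 0.248
vertex -2.094 2.464 1.86
endloop
endfacet
facet normal 0.304 -0.513 0.802
outer loop
vertex -2.495 2.856 2.263
vertex -2.094 2.464 1.86
vertex -1.843 3.044 2.136
endloop
endfacet
facet normal -0.305 0.513 -0.802
outer loop
vertex -2.708 3.495 0.248
vertex -2.457 4.076 0.524
vertex -2.056 3.684 0.121
endloop
endfacet
facet normal 0.125 -0.813 -0.568
outer loop
vertex -2.708 3.495 0.248
vertex -2.056 3.684 0.121
vertex -2.094 2.464 1.86
endloop
endfacet
facet normal 0.124 -0.814 -0.568
outer loop
vertex -2.094 2.464 1.86
vertex -2.056 3.684 0.121
vertex -1.443 2.652 1.733
endloop
endfacet
facet normal 0.305 -0.514 0.802
outer loop
vertex -2.094 2.464 1.86
vertex -1.443 2.652 1.733
vertex -1.843 3.044 2.136
endloop
endfacet
facet normal -0.304 0.513 -0.802
outer loop
vertex -2.056 3.684 0.121
vertex -2.457 4.076 0.524
vertex -1.805 4.264 0.397
endloop
endfacet
facet normal 0.880 -0.170 -0.443
outer loop
vertex -2.056 3.684 0.121
vertex -1.805 4.264 0.397
vertex -1.443 2.652 1.733
endloop
endfacet
facet normal 0.880 -0.170 -0.443
outer loop
vertex -1.443 2.652 1.733
vertex -1.805 4.264 0.397
vertex -1.192 3.233 2.009
endloop
endfacet
facet normal 0.305 -0.513 0.802
outer loop
vertex -1.443 2.652 1.733
vertex -1.192 3.233 2.009
vertex -1.843 3.044 2.136
endloop
endfacet

endsolid


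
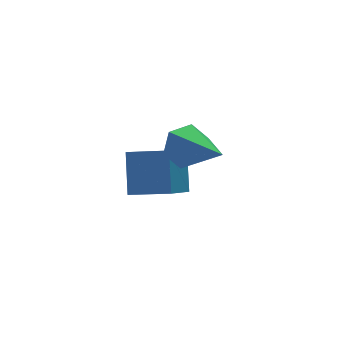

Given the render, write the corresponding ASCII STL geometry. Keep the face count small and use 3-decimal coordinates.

solid 
facet normal -0.059 0.881 -0.470
outer loop
vertex 1.978 0.293 3.065
vertex 1.62 -0.036 2.493
vertex 1.229 0.245 3.069
endloop
endfacet
facet normal -0.006 0.178 0.984
outer loop
vertex 1.978 0.293 3.065
vertex 1.229 0.245 3.069
vertex 1.74 -1.824 3.447
endloop
endfacet
facet normal -0.060 0.881 -0.470
outer loop
vertex 1.229 0.245 3.069
vertex 1.62 -0.036 2.493
vertex 0.871 -0.084 2.498
endloop
endfacet
facet normal -0.817 -0.098 0.569
outer loop
vertex 1.229 0.245 3.069
vertex 0.871 -0.084 2.498
vertex 1.74 -1.824 3.447
endloop
endfacet
facet normal -0.060 0.881 -0.470
outer loop
vertex 0.871 -0.084 2.498
vertex 1.62 -0.036 2.493
vertex 1.262 -0.365 1.922
endloop
endfacet
facet normal -0.793 -0.545 -0.273
outer loop
vertex 0.871 -0.084 2.498
vertex 1.262 -0.365 1.922
vertex 1.74 -1.824 3.447
endloop
endfacet
facet normal -0.060 0.881 -0.470
outer loop
vertex 1.262 -0.365 1.922
vertex 1.62 -0.036 2.493
vertex 2.01 -0.316 1.918
endloop
endfacet
facet normal 0.043 -0.715 -0.698
outer loop
vertex 1.262 -0.365 1.922
vertex 2.01 -0.316 1.918
vertex 1.74 -1.824 3.447
endloop
endfacet
facet normal -0.059 0.881 -0.469
outer loop
vertex 2.01 -0.316 1.918
vertex 1.62 -0.036 2.493
vertex 2.368 0.012 2.489
endloop
endfacet
facet normal 0.853 -0.439 -0.282
outer loop
vertex 2.01 -0.316 1.918
vertex 2.368 0.012 2.489
vertex 1.74 -1.824 3.447
endloop
endfacet
facet normal -0.059 0.881 -0.470
outer loop
vertex 2.368 0.012 2.489
vertex 1.62 -0.036 2.493
vertex 1.978 0.293 3.065
endloop
endfacet
facet normal 0.830 0.007 0.558
outer loop
vertex 2.368 0.012 2.489
vertex 1.978 0.293 3.065
vertex 1.74 -1.824 3.447
endloop
endfacet
facet normal -0.736 0.636 -0.232
outer loop
vertex 0.819 2.094 0.928
vertex 1.891 2.94 -0.15
vertex 0.405 1.214 -0.173
endloop
endfacet
facet normal -0.616 -0.486 0.620
outer loop
vertex 1.369 0.38 0.13
vertex 0.819 2.094 0.928
vertex 0.405 1.214 -0.173
endloop
endfacet
facet normal -0.736 0.636 -0.232
outer loop
vertex 0.405 1.214 -0.173
vertex 1.891 2.94 -0.15
vertex 1.477 2.06 -1.252
endloop
endfacet
facet normal -0.282 -0.599 -0.750
outer loop
vertex 1.477 2.06 -1.252
vertex 1.369 0.38 0.13
vertex 0.405 1.214 -0.173
endloop
endfacet
facet normal 0.282 0.598 0.750
outer loop
vertex 0.819 2.094 0.928
vertex 2.855 2.106 0.153
vertex 1.891 2.94 -0.15
endloop
endfacet
facet normal -0.616 -0.486 0.620
outer loop
vertex 1.783 1.26 1.232
vertex 0.819 2.094 0.928
vertex 1.369 0.38 0.13
endloop
endfacet
facet normal 0.282 0.599 0.750
outer loop
vertex 1.783 1.26 1.232
vertex 2.855 2.106 0.153
vertex 0.819 2.094 0.928
endloop
endfacet
facet normal 0.616 0.487 -0.620
outer loop
vertex 1.891 2.94 -0.15
vertex 2.855 2.106 0.153
vertex 1.477 2.06 -1.252
endloop
endfacet
facet normal -0.282 -0.599 -0.750
outer loop
vertex 2.441 1.226 -0.948
vertex 1.369 0.38 0.13
vertex 1.477 2.06 -1.252
endloop
endfacet
facet normal 0.616 0.486 -0.620
outer loop
vertex 1.477 2.06 -1.252
vertex 2.855 2.106 0.153
vertex 2.441 1.226 -0.948
endloop
endfacet
facet normal 0.736 -0.637 0.232
outer loop
vertex 2.441 1.226 -0.948
vertex 1.783 1.26 1.232
vertex 1.369 0.38 0.13
endloop
endfacet
facet normal 0.736 -0.636 0.232
outer loop
vertex 2.855 2.106 0.153
vertex 1.783 1.26 1.232
vertex 2.441 1.226 -0.948
endloop
endfacet

endsolid


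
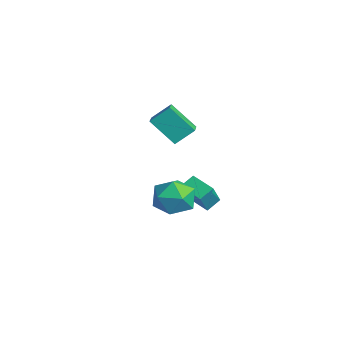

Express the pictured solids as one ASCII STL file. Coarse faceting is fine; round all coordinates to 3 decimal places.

solid 
facet normal -0.178 0.511 0.841
outer loop
vertex 1.633 -2.83 1.19
vertex 2.468 -3.355 1.686
vertex 2.653 -2.408 1.15
endloop
endfacet
facet normal -0.359 0.894 0.268
outer loop
vertex 1.633 -2.83 1.19
vertex 2.653 -2.408 1.15
vertex 2.014 -2.395 0.25
endloop
endfacet
facet normal -0.846 0.523 -0.101
outer loop
vertex 1.633 -2.83 1.19
vertex 2.014 -2.395 0.25
vertex 1.435 -3.335 0.229
endloop
endfacet
facet normal -0.965 -0.090 0.246
outer loop
vertex 1.633 -2.83 1.19
vertex 1.435 -3.335 0.229
vertex 1.716 -3.928 1.116
endloop
endfacet
facet normal -0.553 -0.098 0.828
outer loop
vertex 1.633 -2.83 1.19
vertex 1.716 -3.928 1.116
vertex 2.468 -3.355 1.686
endloop
endfacet
facet normal 0.220 0.965 -0.142
outer loop
vertex 2.014 -2.395 0.25
vertex 2.653 -2.408 1.15
vertex 3.084 -2.652 0.164
endloop
endfacet
facet normal 0.514 0.344 0.786
outer loop
vertex 2.653 -2.408 1.15
vertex 2.468 -3.355 1.686
vertex 3.365 -3.245 1.051
endloop
endfacet
facet normal -0.092 -0.639 0.764
outer loop
vertex 2.468 -3.355 1.686
vertex 1.716 -3.928 1.116
vertex 2.786 -4.185 1.03
endloop
endfacet
facet normal -0.760 -0.625 -0.177
outer loop
vertex 1.716 -3.928 1.116
vertex 1.435 -3.335 0.229
vertex 2.147 -4.172 0.13
endloop
endfacet
facet normal -0.567 0.366 -0.738
outer loop
vertex 1.435 -3.335 0.229
vertex 2.014 -2.395 0.25
vertex 2.332 -3.225 -0.406
endloop
endfacet
facet normal 0.965 0.090 -0.246
outer loop
vertex 3.167 -3.75 0.09
vertex 3.084 -2.652 0.164
vertex 3.365 -3.245 1.051
endloop
endfacet
facet normal 0.846 -0.523 0.101
outer loop
vertex 3.167 -3.75 0.09
vertex 3.365 -3.245 1.051
vertex 2.786 -4.185 1.03
endloop
endfacet
facet normal 0.359 -0.894 -0.268
outer loop
vertex 3.167 -3.75 0.09
vertex 2.786 -4.185 1.03
vertex 2.147 -4.172 0.13
endloop
endfacet
facet normal 0.178 -0.511 -0.841
outer loop
vertex 3.167 -3.75 0.09
vertex 2.147 -4.172 0.13
vertex 2.332 -3.225 -0.406
endloop
endfacet
facet normal 0.553 0.098 -0.828
outer loop
vertex 3.167 -3.75 0.09
vertex 2.332 -3.225 -0.406
vertex 3.084 -2.652 0.164
endloop
endfacet
facet normal 0.760 0.625 0.177
outer loop
vertex 3.365 -3.245 1.051
vertex 3.084 -2.652 0.164
vertex 2.653 -2.408 1.15
endloop
endfacet
facet normal 0.567 -0.366 0.738
outer loop
vertex 2.786 -4.185 1.03
vertex 3.365 -3.245 1.051
vertex 2.468 -3.355 1.686
endloop
endfacet
facet normal -0.220 -0.965 0.142
outer loop
vertex 2.147 -4.172 0.13
vertex 2.786 -4.185 1.03
vertex 1.716 -3.928 1.116
endloop
endfacet
facet normal -0.514 -0.344 -0.786
outer loop
vertex 2.332 -3.225 -0.406
vertex 2.147 -4.172 0.13
vertex 1.435 -3.335 0.229
endloop
endfacet
facet normal 0.092 0.639 -0.764
outer loop
vertex 3.084 -2.652 0.164
vertex 2.332 -3.225 -0.406
vertex 2.014 -2.395 0.25
endloop
endfacet
facet normal -0.875 0.385 -0.294
outer loop
vertex -4.178 -2.014 2.125
vertex -4.035 -1.083 2.916
vertex -3.346 -1.079 0.874
endloop
endfacet
facet normal -0.117 -0.757 -0.643
outer loop
vertex -2.305 -1.537 1.224
vertex -4.178 -2.014 2.125
vertex -3.346 -1.079 0.874
endloop
endfacet
facet normal -0.875 0.384 -0.294
outer loop
vertex -3.346 -1.079 0.874
vertex -4.035 -1.083 2.916
vertex -3.203 -0.148 1.664
endloop
endfacet
facet normal 0.470 0.528 -0.707
outer loop
vertex -3.203 -0.148 1.664
vertex -2.305 -1.537 1.224
vertex -3.346 -1.079 0.874
endloop
endfacet
facet normal -0.470 -0.528 0.707
outer loop
vertex -4.178 -2.014 2.125
vertex -2.994 -1.541 3.266
vertex -4.035 -1.083 2.916
endloop
endfacet
facet normal -0.116 -0.757 -0.643
outer loop
vertex -3.137 -2.472 2.476
vertex -4.178 -2.014 2.125
vertex -2.305 -1.537 1.224
endloop
endfacet
facet normal -0.471 -0.528 0.707
outer loop
vertex -3.137 -2.472 2.476
vertex -2.994 -1.541 3.266
vertex -4.178 -2.014 2.125
endloop
endfacet
facet normal 0.117 0.757 0.643
outer loop
vertex -4.035 -1.083 2.916
vertex -2.994 -1.541 3.266
vertex -3.203 -0.148 1.664
endloop
endfacet
facet normal 0.471 0.528 -0.707
outer loop
vertex -2.162 -0.606 2.015
vertex -2.305 -1.537 1.224
vertex -3.203 -0.148 1.664
endloop
endfacet
facet normal 0.116 0.757 0.643
outer loop
vertex -3.203 -0.148 1.664
vertex -2.994 -1.541 3.266
vertex -2.162 -0.606 2.015
endloop
endfacet
facet normal 0.875 -0.384 0.294
outer loop
vertex -2.162 -0.606 2.015
vertex -3.137 -2.472 2.476
vertex -2.305 -1.537 1.224
endloop
endfacet
facet normal 0.875 -0.384 0.295
outer loop
vertex -2.994 -1.541 3.266
vertex -3.137 -2.472 2.476
vertex -2.162 -0.606 2.015
endloop
endfacet
facet normal -0.874 -0.415 0.253
outer loop
vertex 0.055 -1.514 0.378
vertex -0.575 -0.928 -0.839
vertex 0.256 -2.203 -0.059
endloop
endfacet
facet normal 0.422 -0.395 0.816
outer loop
vertex 1.375 -1.672 -0.381
vertex 0.055 -1.514 0.378
vertex 0.256 -2.203 -0.059
endloop
endfacet
facet normal -0.874 -0.415 0.253
outer loop
vertex 0.256 -2.203 -0.059
vertex -0.575 -0.928 -0.839
vertex -0.374 -1.617 -1.275
endloop
endfacet
facet normal 0.240 -0.820 -0.519
outer loop
vertex -0.374 -1.617 -1.275
vertex 1.375 -1.672 -0.381
vertex 0.256 -2.203 -0.059
endloop
endfacet
facet normal -0.240 0.820 0.519
outer loop
vertex 0.055 -1.514 0.378
vertex 0.544 -0.397 -1.161
vertex -0.575 -0.928 -0.839
endloop
endfacet
facet normal 0.422 -0.393 0.817
outer loop
vertex 1.174 -0.983 0.055
vertex 0.055 -1.514 0.378
vertex 1.375 -1.672 -0.381
endloop
endfacet
facet normal -0.239 0.820 0.519
outer loop
vertex 1.174 -0.983 0.055
vertex 0.544 -0.397 -1.161
vertex 0.055 -1.514 0.378
endloop
endfacet
facet normal -0.422 0.394 -0.817
outer loop
vertex -0.575 -0.928 -0.839
vertex 0.544 -0.397 -1.161
vertex -0.374 -1.617 -1.275
endloop
endfacet
facet normal 0.240 -0.820 -0.519
outer loop
vertex 0.745 -1.086 -1.598
vertex 1.375 -1.672 -0.381
vertex -0.374 -1.617 -1.275
endloop
endfacet
facet normal -0.423 0.394 -0.816
outer loop
vertex -0.374 -1.617 -1.275
vertex 0.544 -0.397 -1.161
vertex 0.745 -1.086 -1.598
endloop
endfacet
facet normal 0.874 0.415 -0.253
outer loop
vertex 0.745 -1.086 -1.598
vertex 1.174 -0.983 0.055
vertex 1.375 -1.672 -0.381
endloop
endfacet
facet normal 0.874 0.415 -0.253
outer loop
vertex 0.544 -0.397 -1.161
vertex 1.174 -0.983 0.055
vertex 0.745 -1.086 -1.598
endloop
endfacet

endsolid


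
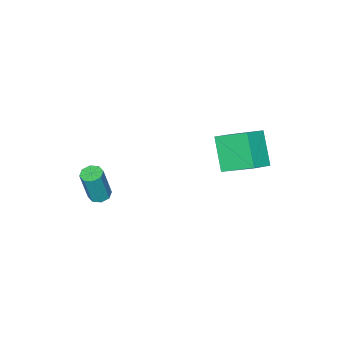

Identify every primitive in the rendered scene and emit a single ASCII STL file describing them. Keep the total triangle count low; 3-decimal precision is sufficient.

solid 
facet normal -0.216 0.045 -0.975
outer loop
vertex 3.97 -4.271 -2.914
vertex 3.483 -3.926 -2.79
vertex 4.07 -3.815 -2.915
endloop
endfacet
facet normal 0.953 -0.209 -0.221
outer loop
vertex 3.97 -4.271 -2.914
vertex 4.07 -3.815 -2.915
vertex 4.405 -4.359 -0.953
endloop
endfacet
facet normal 0.953 -0.208 -0.220
outer loop
vertex 4.405 -4.359 -0.953
vertex 4.07 -3.815 -2.915
vertex 4.504 -3.903 -0.955
endloop
endfacet
facet normal 0.216 -0.043 0.976
outer loop
vertex 4.405 -4.359 -0.953
vertex 4.504 -3.903 -0.955
vertex 3.917 -4.014 -0.83
endloop
endfacet
facet normal -0.216 0.044 -0.975
outer loop
vertex 4.07 -3.815 -2.915
vertex 3.483 -3.926 -2.79
vertex 3.825 -3.423 -2.843
endloop
endfacet
facet normal 0.824 0.544 -0.158
outer loop
vertex 4.07 -3.815 -2.915
vertex 3.825 -3.423 -2.843
vertex 4.504 -3.903 -0.955
endloop
endfacet
facet normal 0.823 0.545 -0.158
outer loop
vertex 4.504 -3.903 -0.955
vertex 3.825 -3.423 -2.843
vertex 4.259 -3.512 -0.883
endloop
endfacet
facet normal 0.216 -0.044 0.975
outer loop
vertex 4.504 -3.903 -0.955
vertex 4.259 -3.512 -0.883
vertex 3.917 -4.014 -0.83
endloop
endfacet
facet normal -0.216 0.044 -0.975
outer loop
vertex 3.825 -3.423 -2.843
vertex 3.483 -3.926 -2.79
vertex 3.38 -3.327 -2.74
endloop
endfacet
facet normal 0.210 0.978 -0.002
outer loop
vertex 3.825 -3.423 -2.843
vertex 3.38 -3.327 -2.74
vertex 4.259 -3.512 -0.883
endloop
endfacet
facet normal 0.212 0.977 -0.003
outer loop
vertex 4.259 -3.512 -0.883
vertex 3.38 -3.327 -2.74
vertex 3.814 -3.415 -0.78
endloop
endfacet
facet normal 0.216 -0.044 0.975
outer loop
vertex 4.259 -3.512 -0.883
vertex 3.814 -3.415 -0.78
vertex 3.917 -4.014 -0.83
endloop
endfacet
facet normal -0.214 0.045 -0.976
outer loop
vertex 3.38 -3.327 -2.74
vertex 3.483 -3.926 -2.79
vertex 2.995 -3.581 -2.667
endloop
endfacet
facet normal -0.524 0.838 0.154
outer loop
vertex 3.38 -3.327 -2.74
vertex 2.995 -3.581 -2.667
vertex 3.814 -3.415 -0.78
endloop
endfacet
facet normal -0.524 0.838 0.154
outer loop
vertex 3.814 -3.415 -0.78
vertex 2.995 -3.581 -2.667
vertex 3.43 -3.669 -0.706
endloop
endfacet
facet normal 0.217 -0.044 0.975
outer loop
vertex 3.814 -3.415 -0.78
vertex 3.43 -3.669 -0.706
vertex 3.917 -4.014 -0.83
endloop
endfacet
facet normal -0.216 0.043 -0.976
outer loop
vertex 2.995 -3.581 -2.667
vertex 3.483 -3.926 -2.79
vertex 2.896 -4.037 -2.665
endloop
endfacet
facet normal -0.953 0.208 0.221
outer loop
vertex 2.995 -3.581 -2.667
vertex 2.896 -4.037 -2.665
vertex 3.43 -3.669 -0.706
endloop
endfacet
facet normal -0.953 0.209 0.220
outer loop
vertex 3.43 -3.669 -0.706
vertex 2.896 -4.037 -2.665
vertex 3.33 -4.125 -0.705
endloop
endfacet
facet normal 0.216 -0.045 0.975
outer loop
vertex 3.43 -3.669 -0.706
vertex 3.33 -4.125 -0.705
vertex 3.917 -4.014 -0.83
endloop
endfacet
facet normal -0.216 0.044 -0.975
outer loop
vertex 2.896 -4.037 -2.665
vertex 3.483 -3.926 -2.79
vertex 3.141 -4.428 -2.737
endloop
endfacet
facet normal -0.823 -0.545 0.158
outer loop
vertex 2.896 -4.037 -2.665
vertex 3.141 -4.428 -2.737
vertex 3.33 -4.125 -0.705
endloop
endfacet
facet normal -0.824 -0.544 0.158
outer loop
vertex 3.33 -4.125 -0.705
vertex 3.141 -4.428 -2.737
vertex 3.575 -4.517 -0.777
endloop
endfacet
facet normal 0.216 -0.044 0.975
outer loop
vertex 3.33 -4.125 -0.705
vertex 3.575 -4.517 -0.777
vertex 3.917 -4.014 -0.83
endloop
endfacet
facet normal -0.216 0.044 -0.975
outer loop
vertex 3.141 -4.428 -2.737
vertex 3.483 -3.926 -2.79
vertex 3.586 -4.525 -2.84
endloop
endfacet
facet normal -0.212 -0.977 0.003
outer loop
vertex 3.141 -4.428 -2.737
vertex 3.586 -4.525 -2.84
vertex 3.575 -4.517 -0.777
endloop
endfacet
facet normal -0.210 -0.978 0.003
outer loop
vertex 3.575 -4.517 -0.777
vertex 3.586 -4.525 -2.84
vertex 4.02 -4.613 -0.88
endloop
endfacet
facet normal 0.216 -0.044 0.975
outer loop
vertex 3.575 -4.517 -0.777
vertex 4.02 -4.613 -0.88
vertex 3.917 -4.014 -0.83
endloop
endfacet
facet normal -0.217 0.044 -0.975
outer loop
vertex 3.586 -4.525 -2.84
vertex 3.483 -3.926 -2.79
vertex 3.97 -4.271 -2.914
endloop
endfacet
facet normal 0.524 -0.838 -0.154
outer loop
vertex 3.586 -4.525 -2.84
vertex 3.97 -4.271 -2.914
vertex 4.02 -4.613 -0.88
endloop
endfacet
facet normal 0.524 -0.838 -0.154
outer loop
vertex 4.02 -4.613 -0.88
vertex 3.97 -4.271 -2.914
vertex 4.405 -4.359 -0.953
endloop
endfacet
facet normal 0.214 -0.045 0.976
outer loop
vertex 4.02 -4.613 -0.88
vertex 4.405 -4.359 -0.953
vertex 3.917 -4.014 -0.83
endloop
endfacet
facet normal -0.341 -0.592 0.730
outer loop
vertex 0.093 0.739 2.936
vertex -0.486 2.367 3.984
vertex -1.044 0.699 2.372
endloop
endfacet
facet normal 0.286 -0.806 -0.519
outer loop
vertex -0.354 1.893 0.896
vertex 0.093 0.739 2.936
vertex -1.044 0.699 2.372
endloop
endfacet
facet normal -0.342 -0.592 0.730
outer loop
vertex -1.044 0.699 2.372
vertex -0.486 2.367 3.984
vertex -1.623 2.326 3.419
endloop
endfacet
facet normal -0.895 -0.032 -0.445
outer loop
vertex -1.623 2.326 3.419
vertex -0.354 1.893 0.896
vertex -1.044 0.699 2.372
endloop
endfacet
facet normal 0.895 0.032 0.445
outer loop
vertex 0.093 0.739 2.936
vertex 0.204 3.561 2.508
vertex -0.486 2.367 3.984
endloop
endfacet
facet normal 0.287 -0.806 -0.519
outer loop
vertex 0.783 1.934 1.461
vertex 0.093 0.739 2.936
vertex -0.354 1.893 0.896
endloop
endfacet
facet normal 0.895 0.032 0.445
outer loop
vertex 0.783 1.934 1.461
vertex 0.204 3.561 2.508
vertex 0.093 0.739 2.936
endloop
endfacet
facet normal -0.286 0.806 0.518
outer loop
vertex -0.486 2.367 3.984
vertex 0.204 3.561 2.508
vertex -1.623 2.326 3.419
endloop
endfacet
facet normal -0.895 -0.032 -0.445
outer loop
vertex -0.933 3.521 1.944
vertex -0.354 1.893 0.896
vertex -1.623 2.326 3.419
endloop
endfacet
facet normal -0.286 0.806 0.519
outer loop
vertex -1.623 2.326 3.419
vertex 0.204 3.561 2.508
vertex -0.933 3.521 1.944
endloop
endfacet
facet normal 0.342 0.592 -0.730
outer loop
vertex -0.933 3.521 1.944
vertex 0.783 1.934 1.461
vertex -0.354 1.893 0.896
endloop
endfacet
facet normal 0.341 0.592 -0.730
outer loop
vertex 0.204 3.561 2.508
vertex 0.783 1.934 1.461
vertex -0.933 3.521 1.944
endloop
endfacet

endsolid


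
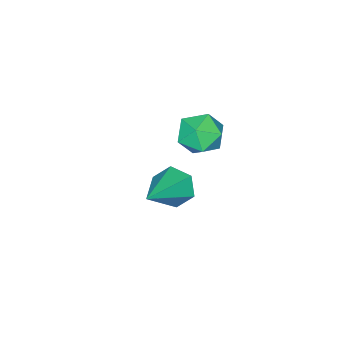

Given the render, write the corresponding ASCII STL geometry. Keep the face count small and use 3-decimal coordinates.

solid 
facet normal -0.635 0.524 0.567
outer loop
vertex -3.906 -1.517 3.255
vertex -4.516 -1.945 2.967
vertex -4.131 -2.189 3.624
endloop
endfacet
facet normal 0.005 0.480 0.877
outer loop
vertex -3.906 -1.517 3.255
vertex -4.131 -2.189 3.624
vertex -3.355 -2.025 3.53
endloop
endfacet
facet normal 0.486 0.760 0.432
outer loop
vertex -3.906 -1.517 3.255
vertex -3.355 -2.025 3.53
vertex -3.259 -1.681 2.816
endloop
endfacet
facet normal 0.142 0.978 -0.155
outer loop
vertex -3.906 -1.517 3.255
vertex -3.259 -1.681 2.816
vertex -3.977 -1.632 2.467
endloop
endfacet
facet normal -0.550 0.832 -0.072
outer loop
vertex -3.906 -1.517 3.255
vertex -3.977 -1.632 2.467
vertex -4.516 -1.945 2.967
endloop
endfacet
facet normal 0.161 -0.210 0.964
outer loop
vertex -3.355 -2.025 3.53
vertex -4.131 -2.189 3.624
vertex -3.623 -2.768 3.413
endloop
endfacet
facet normal -0.876 -0.140 0.461
outer loop
vertex -4.131 -2.189 3.624
vertex -4.516 -1.945 2.967
vertex -4.341 -2.719 3.064
endloop
endfacet
facet normal -0.738 0.356 -0.573
outer loop
vertex -4.516 -1.945 2.967
vertex -3.977 -1.632 2.467
vertex -4.245 -2.375 2.35
endloop
endfacet
facet normal 0.384 0.594 -0.707
outer loop
vertex -3.977 -1.632 2.467
vertex -3.259 -1.681 2.816
vertex -3.469 -2.211 2.256
endloop
endfacet
facet normal 0.939 0.243 0.243
outer loop
vertex -3.259 -1.681 2.816
vertex -3.355 -2.025 3.53
vertex -3.084 -2.455 2.913
endloop
endfacet
facet normal -0.142 -0.978 0.155
outer loop
vertex -3.694 -2.883 2.625
vertex -3.623 -2.768 3.413
vertex -4.341 -2.719 3.064
endloop
endfacet
facet normal -0.486 -0.760 -0.432
outer loop
vertex -3.694 -2.883 2.625
vertex -4.341 -2.719 3.064
vertex -4.245 -2.375 2.35
endloop
endfacet
facet normal -0.005 -0.480 -0.877
outer loop
vertex -3.694 -2.883 2.625
vertex -4.245 -2.375 2.35
vertex -3.469 -2.211 2.256
endloop
endfacet
facet normal 0.635 -0.524 -0.567
outer loop
vertex -3.694 -2.883 2.625
vertex -3.469 -2.211 2.256
vertex -3.084 -2.455 2.913
endloop
endfacet
facet normal 0.550 -0.832 0.072
outer loop
vertex -3.694 -2.883 2.625
vertex -3.084 -2.455 2.913
vertex -3.623 -2.768 3.413
endloop
endfacet
facet normal -0.384 -0.594 0.707
outer loop
vertex -4.341 -2.719 3.064
vertex -3.623 -2.768 3.413
vertex -4.131 -2.189 3.624
endloop
endfacet
facet normal -0.939 -0.243 -0.243
outer loop
vertex -4.245 -2.375 2.35
vertex -4.341 -2.719 3.064
vertex -4.516 -1.945 2.967
endloop
endfacet
facet normal -0.161 0.210 -0.964
outer loop
vertex -3.469 -2.211 2.256
vertex -4.245 -2.375 2.35
vertex -3.977 -1.632 2.467
endloop
endfacet
facet normal 0.876 0.140 -0.461
outer loop
vertex -3.084 -2.455 2.913
vertex -3.469 -2.211 2.256
vertex -3.259 -1.681 2.816
endloop
endfacet
facet normal 0.738 -0.356 0.573
outer loop
vertex -3.623 -2.768 3.413
vertex -3.084 -2.455 2.913
vertex -3.355 -2.025 3.53
endloop
endfacet
facet normal -0.858 -0.179 -0.481
outer loop
vertex -3.814 -3.111 -1.27
vertex -4.08 -3.451 -0.669
vertex -4.182 -2.724 -0.758
endloop
endfacet
facet normal 0.394 0.847 -0.357
outer loop
vertex -3.814 -3.111 -1.27
vertex -4.182 -2.724 -0.758
vertex -2.44 -3.109 0.249
endloop
endfacet
facet normal -0.859 -0.179 -0.480
outer loop
vertex -4.182 -2.724 -0.758
vertex -4.08 -3.451 -0.669
vertex -4.447 -3.064 -0.157
endloop
endfacet
facet normal -0.074 0.882 0.466
outer loop
vertex -4.182 -2.724 -0.758
vertex -4.447 -3.064 -0.157
vertex -2.44 -3.109 0.249
endloop
endfacet
facet normal -0.859 -0.179 -0.480
outer loop
vertex -4.447 -3.064 -0.157
vertex -4.08 -3.451 -0.669
vertex -4.345 -3.791 -0.068
endloop
endfacet
facet normal -0.195 0.092 0.976
outer loop
vertex -4.447 -3.064 -0.157
vertex -4.345 -3.791 -0.068
vertex -2.44 -3.109 0.249
endloop
endfacet
facet normal -0.859 -0.179 -0.480
outer loop
vertex -4.345 -3.791 -0.068
vertex -4.08 -3.451 -0.669
vertex -3.978 -4.179 -0.58
endloop
endfacet
facet normal 0.152 -0.732 0.664
outer loop
vertex -4.345 -3.791 -0.068
vertex -3.978 -4.179 -0.58
vertex -2.44 -3.109 0.249
endloop
endfacet
facet normal -0.858 -0.179 -0.481
outer loop
vertex -3.978 -4.179 -0.58
vertex -4.08 -3.451 -0.669
vertex -3.712 -3.838 -1.181
endloop
endfacet
facet normal 0.621 -0.767 -0.161
outer loop
vertex -3.978 -4.179 -0.58
vertex -3.712 -3.838 -1.181
vertex -2.44 -3.109 0.249
endloop
endfacet
facet normal -0.858 -0.179 -0.481
outer loop
vertex -3.712 -3.838 -1.181
vertex -4.08 -3.451 -0.669
vertex -3.814 -3.111 -1.27
endloop
endfacet
facet normal 0.741 0.022 -0.671
outer loop
vertex -3.712 -3.838 -1.181
vertex -3.814 -3.111 -1.27
vertex -2.44 -3.109 0.249
endloop
endfacet

endsolid


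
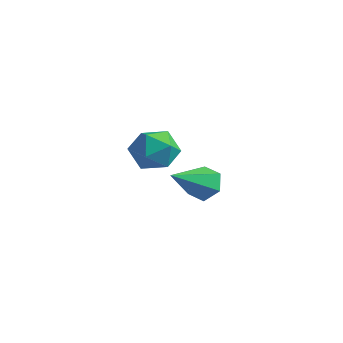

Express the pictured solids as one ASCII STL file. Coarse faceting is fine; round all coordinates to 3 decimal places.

solid 
facet normal -0.628 -0.414 0.659
outer loop
vertex -2.104 -0.743 1.454
vertex -1.897 -1.647 1.083
vertex -1.352 -1.279 1.834
endloop
endfacet
facet normal -0.338 0.181 0.924
outer loop
vertex -2.104 -0.743 1.454
vertex -1.352 -1.279 1.834
vertex -1.239 -0.298 1.683
endloop
endfacet
facet normal -0.498 0.719 0.484
outer loop
vertex -2.104 -0.743 1.454
vertex -1.239 -0.298 1.683
vertex -1.715 -0.059 0.838
endloop
endfacet
facet normal -0.888 0.457 -0.053
outer loop
vertex -2.104 -0.743 1.454
vertex -1.715 -0.059 0.838
vertex -2.122 -0.893 0.467
endloop
endfacet
facet normal -0.968 -0.244 0.055
outer loop
vertex -2.104 -0.743 1.454
vertex -2.122 -0.893 0.467
vertex -1.897 -1.647 1.083
endloop
endfacet
facet normal 0.371 0.099 0.923
outer loop
vertex -1.239 -0.298 1.683
vertex -1.352 -1.279 1.834
vertex -0.498 -0.927 1.453
endloop
endfacet
facet normal -0.099 -0.863 0.495
outer loop
vertex -1.352 -1.279 1.834
vertex -1.897 -1.647 1.083
vertex -0.905 -1.761 1.082
endloop
endfacet
facet normal -0.649 -0.588 -0.483
outer loop
vertex -1.897 -1.647 1.083
vertex -2.122 -0.893 0.467
vertex -1.381 -1.522 0.237
endloop
endfacet
facet normal -0.519 0.546 -0.658
outer loop
vertex -2.122 -0.893 0.467
vertex -1.715 -0.059 0.838
vertex -1.268 -0.541 0.086
endloop
endfacet
facet normal 0.112 0.971 0.212
outer loop
vertex -1.715 -0.059 0.838
vertex -1.239 -0.298 1.683
vertex -0.723 -0.173 0.837
endloop
endfacet
facet normal 0.888 -0.457 0.053
outer loop
vertex -0.516 -1.077 0.466
vertex -0.498 -0.927 1.453
vertex -0.905 -1.761 1.082
endloop
endfacet
facet normal 0.498 -0.719 -0.484
outer loop
vertex -0.516 -1.077 0.466
vertex -0.905 -1.761 1.082
vertex -1.381 -1.522 0.237
endloop
endfacet
facet normal 0.338 -0.181 -0.924
outer loop
vertex -0.516 -1.077 0.466
vertex -1.381 -1.522 0.237
vertex -1.268 -0.541 0.086
endloop
endfacet
facet normal 0.628 0.414 -0.659
outer loop
vertex -0.516 -1.077 0.466
vertex -1.268 -0.541 0.086
vertex -0.723 -0.173 0.837
endloop
endfacet
facet normal 0.968 0.244 -0.055
outer loop
vertex -0.516 -1.077 0.466
vertex -0.723 -0.173 0.837
vertex -0.498 -0.927 1.453
endloop
endfacet
facet normal 0.519 -0.546 0.658
outer loop
vertex -0.905 -1.761 1.082
vertex -0.498 -0.927 1.453
vertex -1.352 -1.279 1.834
endloop
endfacet
facet normal -0.112 -0.971 -0.212
outer loop
vertex -1.381 -1.522 0.237
vertex -0.905 -1.761 1.082
vertex -1.897 -1.647 1.083
endloop
endfacet
facet normal -0.371 -0.099 -0.923
outer loop
vertex -1.268 -0.541 0.086
vertex -1.381 -1.522 0.237
vertex -2.122 -0.893 0.467
endloop
endfacet
facet normal 0.099 0.863 -0.495
outer loop
vertex -0.723 -0.173 0.837
vertex -1.268 -0.541 0.086
vertex -1.715 -0.059 0.838
endloop
endfacet
facet normal 0.649 0.588 0.483
outer loop
vertex -0.498 -0.927 1.453
vertex -0.723 -0.173 0.837
vertex -1.239 -0.298 1.683
endloop
endfacet
facet normal 0.015 0.841 -0.541
outer loop
vertex -2.467 3.864 -3.511
vertex -3.314 3.915 -3.455
vertex -2.826 4.285 -2.866
endloop
endfacet
facet normal 0.855 -0.061 0.515
outer loop
vertex -2.467 3.864 -3.511
vertex -2.826 4.285 -2.866
vertex -3.346 2.065 -2.265
endloop
endfacet
facet normal 0.015 0.841 -0.541
outer loop
vertex -2.826 4.285 -2.866
vertex -3.314 3.915 -3.455
vertex -3.672 4.336 -2.81
endloop
endfacet
facet normal 0.079 0.243 0.967
outer loop
vertex -2.826 4.285 -2.866
vertex -3.672 4.336 -2.81
vertex -3.346 2.065 -2.265
endloop
endfacet
facet normal 0.015 0.841 -0.541
outer loop
vertex -3.672 4.336 -2.81
vertex -3.314 3.915 -3.455
vertex -4.16 3.966 -3.399
endloop
endfacet
facet normal -0.781 0.038 0.623
outer loop
vertex -3.672 4.336 -2.81
vertex -4.16 3.966 -3.399
vertex -3.346 2.065 -2.265
endloop
endfacet
facet normal 0.015 0.841 -0.541
outer loop
vertex -4.16 3.966 -3.399
vertex -3.314 3.915 -3.455
vertex -3.802 3.545 -4.044
endloop
endfacet
facet normal -0.865 -0.472 -0.171
outer loop
vertex -4.16 3.966 -3.399
vertex -3.802 3.545 -4.044
vertex -3.346 2.065 -2.265
endloop
endfacet
facet normal 0.015 0.841 -0.541
outer loop
vertex -3.802 3.545 -4.044
vertex -3.314 3.915 -3.455
vertex -2.955 3.494 -4.1
endloop
endfacet
facet normal -0.088 -0.777 -0.624
outer loop
vertex -3.802 3.545 -4.044
vertex -2.955 3.494 -4.1
vertex -3.346 2.065 -2.265
endloop
endfacet
facet normal 0.015 0.841 -0.541
outer loop
vertex -2.955 3.494 -4.1
vertex -3.314 3.915 -3.455
vertex -2.467 3.864 -3.511
endloop
endfacet
facet normal 0.771 -0.571 -0.280
outer loop
vertex -2.955 3.494 -4.1
vertex -2.467 3.864 -3.511
vertex -3.346 2.065 -2.265
endloop
endfacet

endsolid
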